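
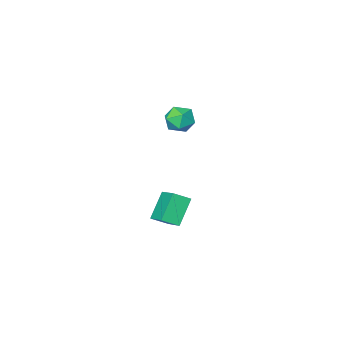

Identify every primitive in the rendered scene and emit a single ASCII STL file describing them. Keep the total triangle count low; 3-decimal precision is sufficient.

solid 
facet normal -0.806 0.370 -0.462
outer loop
vertex 2.613 2.765 -2.141
vertex 2.865 4.401 -1.271
vertex 3.759 3.388 -3.644
endloop
endfacet
facet normal -0.135 -0.875 -0.465
outer loop
vertex 4.695 2.959 -3.109
vertex 2.613 2.765 -2.141
vertex 3.759 3.388 -3.644
endloop
endfacet
facet normal -0.806 0.370 -0.462
outer loop
vertex 3.759 3.388 -3.644
vertex 2.865 4.401 -1.271
vertex 4.012 5.024 -2.774
endloop
endfacet
facet normal 0.575 0.313 -0.756
outer loop
vertex 4.012 5.024 -2.774
vertex 4.695 2.959 -3.109
vertex 3.759 3.388 -3.644
endloop
endfacet
facet normal -0.575 -0.313 0.756
outer loop
vertex 2.613 2.765 -2.141
vertex 3.801 3.972 -0.736
vertex 2.865 4.401 -1.271
endloop
endfacet
facet normal -0.135 -0.875 -0.466
outer loop
vertex 3.548 2.336 -1.606
vertex 2.613 2.765 -2.141
vertex 4.695 2.959 -3.109
endloop
endfacet
facet normal -0.576 -0.313 0.755
outer loop
vertex 3.548 2.336 -1.606
vertex 3.801 3.972 -0.736
vertex 2.613 2.765 -2.141
endloop
endfacet
facet normal 0.135 0.875 0.465
outer loop
vertex 2.865 4.401 -1.271
vertex 3.801 3.972 -0.736
vertex 4.012 5.024 -2.774
endloop
endfacet
facet normal 0.576 0.313 -0.755
outer loop
vertex 4.947 4.595 -2.239
vertex 4.695 2.959 -3.109
vertex 4.012 5.024 -2.774
endloop
endfacet
facet normal 0.135 0.875 0.465
outer loop
vertex 4.012 5.024 -2.774
vertex 3.801 3.972 -0.736
vertex 4.947 4.595 -2.239
endloop
endfacet
facet normal 0.806 -0.370 0.462
outer loop
vertex 4.947 4.595 -2.239
vertex 3.548 2.336 -1.606
vertex 4.695 2.959 -3.109
endloop
endfacet
facet normal 0.806 -0.370 0.461
outer loop
vertex 3.801 3.972 -0.736
vertex 3.548 2.336 -1.606
vertex 4.947 4.595 -2.239
endloop
endfacet
facet normal -0.905 0.397 0.152
outer loop
vertex -1.914 -2.98 -0.158
vertex -2.383 -3.922 -0.49
vertex -2.139 -3.773 0.576
endloop
endfacet
facet normal -0.426 0.677 0.600
outer loop
vertex -1.914 -2.98 -0.158
vertex -2.139 -3.773 0.576
vertex -1.184 -3.223 0.634
endloop
endfacet
facet normal 0.094 0.973 0.212
outer loop
vertex -1.914 -2.98 -0.158
vertex -1.184 -3.223 0.634
vertex -0.837 -3.032 -0.397
endloop
endfacet
facet normal -0.064 0.876 -0.478
outer loop
vertex -1.914 -2.98 -0.158
vertex -0.837 -3.032 -0.397
vertex -1.578 -3.465 -1.091
endloop
endfacet
facet normal -0.681 0.521 -0.516
outer loop
vertex -1.914 -2.98 -0.158
vertex -1.578 -3.465 -1.091
vertex -2.383 -3.922 -0.49
endloop
endfacet
facet normal -0.142 0.143 0.979
outer loop
vertex -1.184 -3.223 0.634
vertex -2.139 -3.773 0.576
vertex -1.202 -4.315 0.791
endloop
endfacet
facet normal -0.917 -0.309 0.253
outer loop
vertex -2.139 -3.773 0.576
vertex -2.383 -3.922 -0.49
vertex -1.943 -4.748 0.097
endloop
endfacet
facet normal -0.554 -0.110 -0.825
outer loop
vertex -2.383 -3.922 -0.49
vertex -1.578 -3.465 -1.091
vertex -1.596 -4.557 -0.934
endloop
endfacet
facet normal 0.445 0.465 -0.765
outer loop
vertex -1.578 -3.465 -1.091
vertex -0.837 -3.032 -0.397
vertex -0.641 -4.007 -0.876
endloop
endfacet
facet normal 0.700 0.622 0.351
outer loop
vertex -0.837 -3.032 -0.397
vertex -1.184 -3.223 0.634
vertex -0.397 -3.858 0.19
endloop
endfacet
facet normal 0.064 -0.876 0.478
outer loop
vertex -0.866 -4.8 -0.142
vertex -1.202 -4.315 0.791
vertex -1.943 -4.748 0.097
endloop
endfacet
facet normal -0.094 -0.973 -0.212
outer loop
vertex -0.866 -4.8 -0.142
vertex -1.943 -4.748 0.097
vertex -1.596 -4.557 -0.934
endloop
endfacet
facet normal 0.426 -0.677 -0.600
outer loop
vertex -0.866 -4.8 -0.142
vertex -1.596 -4.557 -0.934
vertex -0.641 -4.007 -0.876
endloop
endfacet
facet normal 0.905 -0.397 -0.152
outer loop
vertex -0.866 -4.8 -0.142
vertex -0.641 -4.007 -0.876
vertex -0.397 -3.858 0.19
endloop
endfacet
facet normal 0.681 -0.521 0.516
outer loop
vertex -0.866 -4.8 -0.142
vertex -0.397 -3.858 0.19
vertex -1.202 -4.315 0.791
endloop
endfacet
facet normal -0.445 -0.465 0.765
outer loop
vertex -1.943 -4.748 0.097
vertex -1.202 -4.315 0.791
vertex -2.139 -3.773 0.576
endloop
endfacet
facet normal -0.700 -0.622 -0.351
outer loop
vertex -1.596 -4.557 -0.934
vertex -1.943 -4.748 0.097
vertex -2.383 -3.922 -0.49
endloop
endfacet
facet normal 0.142 -0.143 -0.979
outer loop
vertex -0.641 -4.007 -0.876
vertex -1.596 -4.557 -0.934
vertex -1.578 -3.465 -1.091
endloop
endfacet
facet normal 0.917 0.309 -0.253
outer loop
vertex -0.397 -3.858 0.19
vertex -0.641 -4.007 -0.876
vertex -0.837 -3.032 -0.397
endloop
endfacet
facet normal 0.554 0.110 0.825
outer loop
vertex -1.202 -4.315 0.791
vertex -0.397 -3.858 0.19
vertex -1.184 -3.223 0.634
endloop
endfacet

endsolid


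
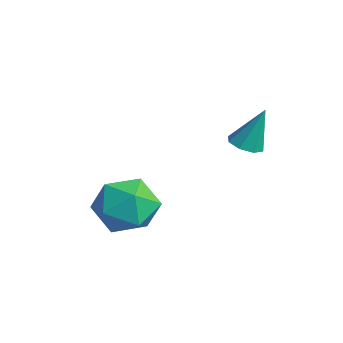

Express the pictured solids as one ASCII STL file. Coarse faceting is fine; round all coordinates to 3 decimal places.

solid 
facet normal -0.081 0.938 0.336
outer loop
vertex -1.982 0.376 -3.134
vertex -1.722 0.038 -2.127
vertex -0.936 0.353 -2.818
endloop
endfacet
facet normal 0.126 0.929 -0.348
outer loop
vertex -1.982 0.376 -3.134
vertex -0.936 0.353 -2.818
vertex -1.212 0.015 -3.82
endloop
endfacet
facet normal -0.372 0.581 -0.724
outer loop
vertex -1.982 0.376 -3.134
vertex -1.212 0.015 -3.82
vertex -2.169 -0.509 -3.749
endloop
endfacet
facet normal -0.885 0.377 -0.273
outer loop
vertex -1.982 0.376 -3.134
vertex -2.169 -0.509 -3.749
vertex -2.485 -0.494 -2.702
endloop
endfacet
facet normal -0.705 0.597 0.383
outer loop
vertex -1.982 0.376 -3.134
vertex -2.485 -0.494 -2.702
vertex -1.722 0.038 -2.127
endloop
endfacet
facet normal 0.733 0.558 -0.390
outer loop
vertex -1.212 0.015 -3.82
vertex -0.936 0.353 -2.818
vertex -0.475 -0.546 -3.238
endloop
endfacet
facet normal 0.399 0.573 0.716
outer loop
vertex -0.936 0.353 -2.818
vertex -1.722 0.038 -2.127
vertex -0.791 -0.531 -2.191
endloop
endfacet
facet normal -0.610 0.020 0.792
outer loop
vertex -1.722 0.038 -2.127
vertex -2.485 -0.494 -2.702
vertex -1.748 -1.055 -2.12
endloop
endfacet
facet normal -0.902 -0.338 -0.268
outer loop
vertex -2.485 -0.494 -2.702
vertex -2.169 -0.509 -3.749
vertex -2.024 -1.393 -3.122
endloop
endfacet
facet normal -0.071 -0.005 -0.997
outer loop
vertex -2.169 -0.509 -3.749
vertex -1.212 0.015 -3.82
vertex -1.238 -1.078 -3.813
endloop
endfacet
facet normal 0.885 -0.377 0.273
outer loop
vertex -0.978 -1.416 -2.806
vertex -0.475 -0.546 -3.238
vertex -0.791 -0.531 -2.191
endloop
endfacet
facet normal 0.372 -0.581 0.724
outer loop
vertex -0.978 -1.416 -2.806
vertex -0.791 -0.531 -2.191
vertex -1.748 -1.055 -2.12
endloop
endfacet
facet normal -0.126 -0.929 0.348
outer loop
vertex -0.978 -1.416 -2.806
vertex -1.748 -1.055 -2.12
vertex -2.024 -1.393 -3.122
endloop
endfacet
facet normal 0.081 -0.938 -0.336
outer loop
vertex -0.978 -1.416 -2.806
vertex -2.024 -1.393 -3.122
vertex -1.238 -1.078 -3.813
endloop
endfacet
facet normal 0.705 -0.597 -0.383
outer loop
vertex -0.978 -1.416 -2.806
vertex -1.238 -1.078 -3.813
vertex -0.475 -0.546 -3.238
endloop
endfacet
facet normal 0.902 0.338 0.268
outer loop
vertex -0.791 -0.531 -2.191
vertex -0.475 -0.546 -3.238
vertex -0.936 0.353 -2.818
endloop
endfacet
facet normal 0.071 0.005 0.997
outer loop
vertex -1.748 -1.055 -2.12
vertex -0.791 -0.531 -2.191
vertex -1.722 0.038 -2.127
endloop
endfacet
facet normal -0.733 -0.558 0.390
outer loop
vertex -2.024 -1.393 -3.122
vertex -1.748 -1.055 -2.12
vertex -2.485 -0.494 -2.702
endloop
endfacet
facet normal -0.399 -0.573 -0.716
outer loop
vertex -1.238 -1.078 -3.813
vertex -2.024 -1.393 -3.122
vertex -2.169 -0.509 -3.749
endloop
endfacet
facet normal 0.610 -0.020 -0.792
outer loop
vertex -0.475 -0.546 -3.238
vertex -1.238 -1.078 -3.813
vertex -1.212 0.015 -3.82
endloop
endfacet
facet normal -0.140 -0.341 -0.930
outer loop
vertex 0.473 2.52 -0.509
vertex -0.082 2.543 -0.434
vertex 0.308 2.899 -0.623
endloop
endfacet
facet normal 0.906 0.416 0.072
outer loop
vertex 0.473 2.52 -0.509
vertex 0.308 2.899 -0.623
vertex 0.122 3.037 0.914
endloop
endfacet
facet normal -0.141 -0.340 -0.930
outer loop
vertex 0.308 2.899 -0.623
vertex -0.082 2.543 -0.434
vertex -0.085 3.07 -0.626
endloop
endfacet
facet normal 0.399 0.916 -0.034
outer loop
vertex 0.308 2.899 -0.623
vertex -0.085 3.07 -0.626
vertex 0.122 3.037 0.914
endloop
endfacet
facet normal -0.139 -0.340 -0.930
outer loop
vertex -0.085 3.07 -0.626
vertex -0.082 2.543 -0.434
vertex -0.476 2.932 -0.517
endloop
endfacet
facet normal -0.317 0.946 0.063
outer loop
vertex -0.085 3.07 -0.626
vertex -0.476 2.932 -0.517
vertex 0.122 3.037 0.914
endloop
endfacet
facet normal -0.141 -0.341 -0.930
outer loop
vertex -0.476 2.932 -0.517
vertex -0.082 2.543 -0.434
vertex -0.636 2.567 -0.359
endloop
endfacet
facet normal -0.816 0.490 0.305
outer loop
vertex -0.476 2.932 -0.517
vertex -0.636 2.567 -0.359
vertex 0.122 3.037 0.914
endloop
endfacet
facet normal -0.141 -0.339 -0.930
outer loop
vertex -0.636 2.567 -0.359
vertex -0.082 2.543 -0.434
vertex -0.471 2.188 -0.246
endloop
endfacet
facet normal -0.812 -0.189 0.553
outer loop
vertex -0.636 2.567 -0.359
vertex -0.471 2.188 -0.246
vertex 0.122 3.037 0.914
endloop
endfacet
facet normal -0.139 -0.341 -0.930
outer loop
vertex -0.471 2.188 -0.246
vertex -0.082 2.543 -0.434
vertex -0.078 2.017 -0.242
endloop
endfacet
facet normal -0.306 -0.687 0.659
outer loop
vertex -0.471 2.188 -0.246
vertex -0.078 2.017 -0.242
vertex 0.122 3.037 0.914
endloop
endfacet
facet normal -0.139 -0.340 -0.930
outer loop
vertex -0.078 2.017 -0.242
vertex -0.082 2.543 -0.434
vertex 0.313 2.155 -0.351
endloop
endfacet
facet normal 0.410 -0.718 0.562
outer loop
vertex -0.078 2.017 -0.242
vertex 0.313 2.155 -0.351
vertex 0.122 3.037 0.914
endloop
endfacet
facet normal -0.140 -0.341 -0.930
outer loop
vertex 0.313 2.155 -0.351
vertex -0.082 2.543 -0.434
vertex 0.473 2.52 -0.509
endloop
endfacet
facet normal 0.911 -0.261 0.320
outer loop
vertex 0.313 2.155 -0.351
vertex 0.473 2.52 -0.509
vertex 0.122 3.037 0.914
endloop
endfacet

endsolid


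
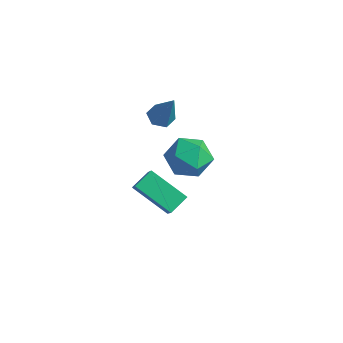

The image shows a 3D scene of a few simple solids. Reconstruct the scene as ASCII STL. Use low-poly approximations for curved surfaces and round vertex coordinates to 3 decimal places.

solid 
facet normal -0.492 0.040 -0.870
outer loop
vertex -1.932 2.016 2.651
vertex -2.343 1.53 2.861
vertex -2.496 2.172 2.977
endloop
endfacet
facet normal 0.350 0.922 0.165
outer loop
vertex -1.932 2.016 2.651
vertex -2.496 2.172 2.977
vertex -1.357 1.45 4.599
endloop
endfacet
facet normal -0.492 0.040 -0.869
outer loop
vertex -2.496 2.172 2.977
vertex -2.343 1.53 2.861
vertex -2.906 1.686 3.187
endloop
endfacet
facet normal -0.457 0.648 0.609
outer loop
vertex -2.496 2.172 2.977
vertex -2.906 1.686 3.187
vertex -1.357 1.45 4.599
endloop
endfacet
facet normal -0.492 0.040 -0.869
outer loop
vertex -2.906 1.686 3.187
vertex -2.343 1.53 2.861
vertex -2.753 1.045 3.071
endloop
endfacet
facet normal -0.669 -0.284 0.687
outer loop
vertex -2.906 1.686 3.187
vertex -2.753 1.045 3.071
vertex -1.357 1.45 4.599
endloop
endfacet
facet normal -0.493 0.041 -0.869
outer loop
vertex -2.753 1.045 3.071
vertex -2.343 1.53 2.861
vertex -2.19 0.889 2.744
endloop
endfacet
facet normal -0.076 -0.944 0.320
outer loop
vertex -2.753 1.045 3.071
vertex -2.19 0.889 2.744
vertex -1.357 1.45 4.599
endloop
endfacet
facet normal -0.493 0.041 -0.869
outer loop
vertex -2.19 0.889 2.744
vertex -2.343 1.53 2.861
vertex -1.779 1.375 2.534
endloop
endfacet
facet normal 0.730 -0.672 -0.125
outer loop
vertex -2.19 0.889 2.744
vertex -1.779 1.375 2.534
vertex -1.357 1.45 4.599
endloop
endfacet
facet normal -0.493 0.041 -0.869
outer loop
vertex -1.779 1.375 2.534
vertex -2.343 1.53 2.861
vertex -1.932 2.016 2.651
endloop
endfacet
facet normal 0.944 0.262 -0.202
outer loop
vertex -1.779 1.375 2.534
vertex -1.932 2.016 2.651
vertex -1.357 1.45 4.599
endloop
endfacet
facet normal -0.598 0.381 -0.705
outer loop
vertex 0.532 -1.636 2.736
vertex 2.11 -1.048 1.714
vertex 0.545 -2.528 2.243
endloop
endfacet
facet normal -0.801 -0.298 0.519
outer loop
vertex 1.43 -3.092 3.286
vertex 0.532 -1.636 2.736
vertex 0.545 -2.528 2.243
endloop
endfacet
facet normal -0.598 0.381 -0.705
outer loop
vertex 0.545 -2.528 2.243
vertex 2.11 -1.048 1.714
vertex 2.123 -1.94 1.221
endloop
endfacet
facet normal 0.013 -0.875 -0.484
outer loop
vertex 2.123 -1.94 1.221
vertex 1.43 -3.092 3.286
vertex 0.545 -2.528 2.243
endloop
endfacet
facet normal -0.013 0.875 0.484
outer loop
vertex 0.532 -1.636 2.736
vertex 2.995 -1.612 2.757
vertex 2.11 -1.048 1.714
endloop
endfacet
facet normal -0.801 -0.298 0.519
outer loop
vertex 1.417 -2.2 3.779
vertex 0.532 -1.636 2.736
vertex 1.43 -3.092 3.286
endloop
endfacet
facet normal -0.013 0.875 0.484
outer loop
vertex 1.417 -2.2 3.779
vertex 2.995 -1.612 2.757
vertex 0.532 -1.636 2.736
endloop
endfacet
facet normal 0.801 0.298 -0.519
outer loop
vertex 2.11 -1.048 1.714
vertex 2.995 -1.612 2.757
vertex 2.123 -1.94 1.221
endloop
endfacet
facet normal 0.013 -0.875 -0.484
outer loop
vertex 3.008 -2.504 2.264
vertex 1.43 -3.092 3.286
vertex 2.123 -1.94 1.221
endloop
endfacet
facet normal 0.801 0.298 -0.519
outer loop
vertex 2.123 -1.94 1.221
vertex 2.995 -1.612 2.757
vertex 3.008 -2.504 2.264
endloop
endfacet
facet normal 0.598 -0.381 0.705
outer loop
vertex 3.008 -2.504 2.264
vertex 1.417 -2.2 3.779
vertex 1.43 -3.092 3.286
endloop
endfacet
facet normal 0.598 -0.381 0.705
outer loop
vertex 2.995 -1.612 2.757
vertex 1.417 -2.2 3.779
vertex 3.008 -2.504 2.264
endloop
endfacet
facet normal 0.206 0.976 -0.075
outer loop
vertex -2.4 4.044 -1.636
vertex -2.487 4.155 -0.424
vertex -1.413 3.889 -0.937
endloop
endfacet
facet normal 0.520 0.608 -0.600
outer loop
vertex -2.4 4.044 -1.636
vertex -1.413 3.889 -0.937
vertex -1.619 3.138 -1.876
endloop
endfacet
facet normal 0.011 0.265 -0.964
outer loop
vertex -2.4 4.044 -1.636
vertex -1.619 3.138 -1.876
vertex -2.82 2.941 -1.944
endloop
endfacet
facet normal -0.617 0.421 -0.665
outer loop
vertex -2.4 4.044 -1.636
vertex -2.82 2.941 -1.944
vertex -3.357 3.57 -1.047
endloop
endfacet
facet normal -0.497 0.860 -0.114
outer loop
vertex -2.4 4.044 -1.636
vertex -3.357 3.57 -1.047
vertex -2.487 4.155 -0.424
endloop
endfacet
facet normal 0.946 0.119 -0.302
outer loop
vertex -1.619 3.138 -1.876
vertex -1.413 3.889 -0.937
vertex -1.223 2.69 -0.813
endloop
endfacet
facet normal 0.438 0.713 0.547
outer loop
vertex -1.413 3.889 -0.937
vertex -2.487 4.155 -0.424
vertex -1.76 3.319 0.084
endloop
endfacet
facet normal -0.700 0.527 0.483
outer loop
vertex -2.487 4.155 -0.424
vertex -3.357 3.57 -1.047
vertex -2.961 3.122 0.016
endloop
endfacet
facet normal -0.895 -0.184 -0.407
outer loop
vertex -3.357 3.57 -1.047
vertex -2.82 2.941 -1.944
vertex -3.167 2.371 -0.923
endloop
endfacet
facet normal 0.122 -0.436 -0.892
outer loop
vertex -2.82 2.941 -1.944
vertex -1.619 3.138 -1.876
vertex -2.093 2.105 -1.436
endloop
endfacet
facet normal 0.617 -0.421 0.665
outer loop
vertex -2.18 2.216 -0.224
vertex -1.223 2.69 -0.813
vertex -1.76 3.319 0.084
endloop
endfacet
facet normal -0.011 -0.265 0.964
outer loop
vertex -2.18 2.216 -0.224
vertex -1.76 3.319 0.084
vertex -2.961 3.122 0.016
endloop
endfacet
facet normal -0.520 -0.608 0.600
outer loop
vertex -2.18 2.216 -0.224
vertex -2.961 3.122 0.016
vertex -3.167 2.371 -0.923
endloop
endfacet
facet normal -0.206 -0.976 0.075
outer loop
vertex -2.18 2.216 -0.224
vertex -3.167 2.371 -0.923
vertex -2.093 2.105 -1.436
endloop
endfacet
facet normal 0.497 -0.860 0.114
outer loop
vertex -2.18 2.216 -0.224
vertex -2.093 2.105 -1.436
vertex -1.223 2.69 -0.813
endloop
endfacet
facet normal 0.895 0.184 0.407
outer loop
vertex -1.76 3.319 0.084
vertex -1.223 2.69 -0.813
vertex -1.413 3.889 -0.937
endloop
endfacet
facet normal -0.122 0.436 0.892
outer loop
vertex -2.961 3.122 0.016
vertex -1.76 3.319 0.084
vertex -2.487 4.155 -0.424
endloop
endfacet
facet normal -0.946 -0.119 0.302
outer loop
vertex -3.167 2.371 -0.923
vertex -2.961 3.122 0.016
vertex -3.357 3.57 -1.047
endloop
endfacet
facet normal -0.438 -0.713 -0.547
outer loop
vertex -2.093 2.105 -1.436
vertex -3.167 2.371 -0.923
vertex -2.82 2.941 -1.944
endloop
endfacet
facet normal 0.700 -0.527 -0.483
outer loop
vertex -1.223 2.69 -0.813
vertex -2.093 2.105 -1.436
vertex -1.619 3.138 -1.876
endloop
endfacet

endsolid


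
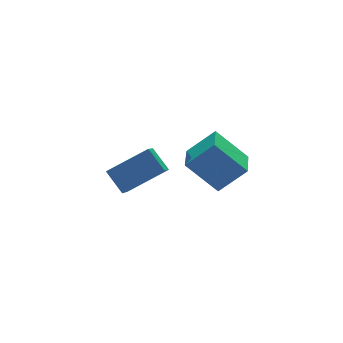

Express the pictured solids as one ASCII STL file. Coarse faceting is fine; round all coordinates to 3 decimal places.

solid 
facet normal -0.451 -0.618 0.644
outer loop
vertex 0.646 1.918 1.676
vertex -0.865 2.19 0.878
vertex 0.841 1.101 1.028
endloop
endfacet
facet normal 0.873 -0.158 0.461
outer loop
vertex 1.505 2.01 0.082
vertex 0.646 1.918 1.676
vertex 0.841 1.101 1.028
endloop
endfacet
facet normal -0.451 -0.619 0.643
outer loop
vertex 0.841 1.101 1.028
vertex -0.865 2.19 0.878
vertex -0.67 1.374 0.23
endloop
endfacet
facet normal 0.184 -0.770 -0.611
outer loop
vertex -0.67 1.374 0.23
vertex 1.505 2.01 0.082
vertex 0.841 1.101 1.028
endloop
endfacet
facet normal -0.184 0.770 0.611
outer loop
vertex 0.646 1.918 1.676
vertex -0.201 3.099 -0.068
vertex -0.865 2.19 0.878
endloop
endfacet
facet normal 0.873 -0.158 0.461
outer loop
vertex 1.31 2.826 0.73
vertex 0.646 1.918 1.676
vertex 1.505 2.01 0.082
endloop
endfacet
facet normal -0.183 0.770 0.611
outer loop
vertex 1.31 2.826 0.73
vertex -0.201 3.099 -0.068
vertex 0.646 1.918 1.676
endloop
endfacet
facet normal -0.873 0.158 -0.461
outer loop
vertex -0.865 2.19 0.878
vertex -0.201 3.099 -0.068
vertex -0.67 1.374 0.23
endloop
endfacet
facet normal 0.184 -0.770 -0.610
outer loop
vertex -0.006 2.282 -0.716
vertex 1.505 2.01 0.082
vertex -0.67 1.374 0.23
endloop
endfacet
facet normal -0.873 0.158 -0.461
outer loop
vertex -0.67 1.374 0.23
vertex -0.201 3.099 -0.068
vertex -0.006 2.282 -0.716
endloop
endfacet
facet normal 0.451 0.619 -0.643
outer loop
vertex -0.006 2.282 -0.716
vertex 1.31 2.826 0.73
vertex 1.505 2.01 0.082
endloop
endfacet
facet normal 0.452 0.618 -0.643
outer loop
vertex -0.201 3.099 -0.068
vertex 1.31 2.826 0.73
vertex -0.006 2.282 -0.716
endloop
endfacet
facet normal -0.512 0.509 0.692
outer loop
vertex 1.113 -1.781 4.529
vertex 1.714 -0.824 4.27
vertex 0.202 -1.457 3.616
endloop
endfacet
facet normal -0.518 -0.826 0.224
outer loop
vertex 1.006 -2.256 2.53
vertex 1.113 -1.781 4.529
vertex 0.202 -1.457 3.616
endloop
endfacet
facet normal -0.512 0.509 0.692
outer loop
vertex 0.202 -1.457 3.616
vertex 1.714 -0.824 4.27
vertex 0.803 -0.5 3.357
endloop
endfacet
facet normal -0.685 0.244 -0.687
outer loop
vertex 0.803 -0.5 3.357
vertex 1.006 -2.256 2.53
vertex 0.202 -1.457 3.616
endloop
endfacet
facet normal 0.685 -0.244 0.687
outer loop
vertex 1.113 -1.781 4.529
vertex 2.518 -1.623 3.184
vertex 1.714 -0.824 4.27
endloop
endfacet
facet normal -0.518 -0.826 0.224
outer loop
vertex 1.917 -2.58 3.443
vertex 1.113 -1.781 4.529
vertex 1.006 -2.256 2.53
endloop
endfacet
facet normal 0.685 -0.244 0.687
outer loop
vertex 1.917 -2.58 3.443
vertex 2.518 -1.623 3.184
vertex 1.113 -1.781 4.529
endloop
endfacet
facet normal 0.518 0.826 -0.224
outer loop
vertex 1.714 -0.824 4.27
vertex 2.518 -1.623 3.184
vertex 0.803 -0.5 3.357
endloop
endfacet
facet normal -0.685 0.244 -0.687
outer loop
vertex 1.607 -1.299 2.271
vertex 1.006 -2.256 2.53
vertex 0.803 -0.5 3.357
endloop
endfacet
facet normal 0.518 0.826 -0.224
outer loop
vertex 0.803 -0.5 3.357
vertex 2.518 -1.623 3.184
vertex 1.607 -1.299 2.271
endloop
endfacet
facet normal 0.512 -0.509 -0.692
outer loop
vertex 1.607 -1.299 2.271
vertex 1.917 -2.58 3.443
vertex 1.006 -2.256 2.53
endloop
endfacet
facet normal 0.512 -0.509 -0.692
outer loop
vertex 2.518 -1.623 3.184
vertex 1.917 -2.58 3.443
vertex 1.607 -1.299 2.271
endloop
endfacet

endsolid


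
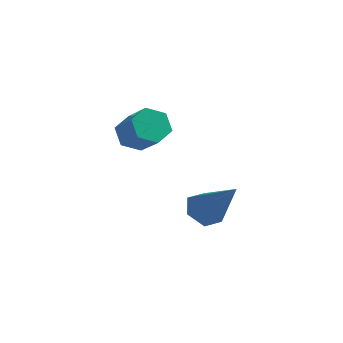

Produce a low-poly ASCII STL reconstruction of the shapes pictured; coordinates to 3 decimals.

solid 
facet normal -0.570 0.475 -0.670
outer loop
vertex -1.336 -1.023 3.204
vertex -1.828 -1.247 3.464
vertex -1.605 -0.721 3.647
endloop
endfacet
facet normal 0.688 0.722 -0.074
outer loop
vertex -1.336 -1.023 3.204
vertex -1.605 -0.721 3.647
vertex -0.68 -1.569 3.976
endloop
endfacet
facet normal 0.688 0.722 -0.074
outer loop
vertex -0.68 -1.569 3.976
vertex -1.605 -0.721 3.647
vertex -0.95 -1.266 4.419
endloop
endfacet
facet normal 0.570 -0.473 0.671
outer loop
vertex -0.68 -1.569 3.976
vertex -0.95 -1.266 4.419
vertex -1.172 -1.793 4.236
endloop
endfacet
facet normal -0.570 0.475 -0.670
outer loop
vertex -1.605 -0.721 3.647
vertex -1.828 -1.247 3.464
vertex -2.097 -0.945 3.907
endloop
endfacet
facet normal -0.045 0.798 0.601
outer loop
vertex -1.605 -0.721 3.647
vertex -2.097 -0.945 3.907
vertex -0.95 -1.266 4.419
endloop
endfacet
facet normal -0.046 0.797 0.602
outer loop
vertex -0.95 -1.266 4.419
vertex -2.097 -0.945 3.907
vertex -1.442 -1.49 4.678
endloop
endfacet
facet normal 0.569 -0.473 0.672
outer loop
vertex -0.95 -1.266 4.419
vertex -1.442 -1.49 4.678
vertex -1.172 -1.793 4.236
endloop
endfacet
facet normal -0.570 0.475 -0.670
outer loop
vertex -2.097 -0.945 3.907
vertex -1.828 -1.247 3.464
vertex -2.32 -1.471 3.724
endloop
endfacet
facet normal -0.733 0.076 0.676
outer loop
vertex -2.097 -0.945 3.907
vertex -2.32 -1.471 3.724
vertex -1.442 -1.49 4.678
endloop
endfacet
facet normal -0.733 0.075 0.676
outer loop
vertex -1.442 -1.49 4.678
vertex -2.32 -1.471 3.724
vertex -1.664 -2.017 4.496
endloop
endfacet
facet normal 0.570 -0.472 0.672
outer loop
vertex -1.442 -1.49 4.678
vertex -1.664 -2.017 4.496
vertex -1.172 -1.793 4.236
endloop
endfacet
facet normal -0.570 0.473 -0.671
outer loop
vertex -2.32 -1.471 3.724
vertex -1.828 -1.247 3.464
vertex -2.05 -1.774 3.281
endloop
endfacet
facet normal -0.688 -0.722 0.074
outer loop
vertex -2.32 -1.471 3.724
vertex -2.05 -1.774 3.281
vertex -1.664 -2.017 4.496
endloop
endfacet
facet normal -0.688 -0.722 0.074
outer loop
vertex -1.664 -2.017 4.496
vertex -2.05 -1.774 3.281
vertex -1.395 -2.319 4.053
endloop
endfacet
facet normal 0.570 -0.475 0.670
outer loop
vertex -1.664 -2.017 4.496
vertex -1.395 -2.319 4.053
vertex -1.172 -1.793 4.236
endloop
endfacet
facet normal -0.569 0.473 -0.672
outer loop
vertex -2.05 -1.774 3.281
vertex -1.828 -1.247 3.464
vertex -1.558 -1.55 3.022
endloop
endfacet
facet normal 0.046 -0.797 -0.602
outer loop
vertex -2.05 -1.774 3.281
vertex -1.558 -1.55 3.022
vertex -1.395 -2.319 4.053
endloop
endfacet
facet normal 0.045 -0.797 -0.602
outer loop
vertex -1.395 -2.319 4.053
vertex -1.558 -1.55 3.022
vertex -0.903 -2.095 3.793
endloop
endfacet
facet normal 0.570 -0.475 0.670
outer loop
vertex -1.395 -2.319 4.053
vertex -0.903 -2.095 3.793
vertex -1.172 -1.793 4.236
endloop
endfacet
facet normal -0.570 0.472 -0.672
outer loop
vertex -1.558 -1.55 3.022
vertex -1.828 -1.247 3.464
vertex -1.336 -1.023 3.204
endloop
endfacet
facet normal 0.733 -0.075 -0.676
outer loop
vertex -1.558 -1.55 3.022
vertex -1.336 -1.023 3.204
vertex -0.903 -2.095 3.793
endloop
endfacet
facet normal 0.733 -0.075 -0.676
outer loop
vertex -0.903 -2.095 3.793
vertex -1.336 -1.023 3.204
vertex -0.68 -1.569 3.976
endloop
endfacet
facet normal 0.570 -0.475 0.670
outer loop
vertex -0.903 -2.095 3.793
vertex -0.68 -1.569 3.976
vertex -1.172 -1.793 4.236
endloop
endfacet
facet normal -0.580 0.247 -0.776
outer loop
vertex 0.544 -0.987 0.188
vertex 0.051 -0.967 0.563
vertex 0.391 -0.457 0.471
endloop
endfacet
facet normal 0.914 0.362 -0.184
outer loop
vertex 0.544 -0.987 0.188
vertex 0.391 -0.457 0.471
vertex 1.049 -1.393 1.897
endloop
endfacet
facet normal -0.580 0.247 -0.776
outer loop
vertex 0.391 -0.457 0.471
vertex 0.051 -0.967 0.563
vertex -0.102 -0.437 0.846
endloop
endfacet
facet normal 0.340 0.851 0.401
outer loop
vertex 0.391 -0.457 0.471
vertex -0.102 -0.437 0.846
vertex 1.049 -1.393 1.897
endloop
endfacet
facet normal -0.580 0.247 -0.776
outer loop
vertex -0.102 -0.437 0.846
vertex 0.051 -0.967 0.563
vertex -0.442 -0.947 0.938
endloop
endfacet
facet normal -0.401 0.415 0.817
outer loop
vertex -0.102 -0.437 0.846
vertex -0.442 -0.947 0.938
vertex 1.049 -1.393 1.897
endloop
endfacet
facet normal -0.580 0.247 -0.776
outer loop
vertex -0.442 -0.947 0.938
vertex 0.051 -0.967 0.563
vertex -0.289 -1.477 0.655
endloop
endfacet
facet normal -0.568 -0.509 0.646
outer loop
vertex -0.442 -0.947 0.938
vertex -0.289 -1.477 0.655
vertex 1.049 -1.393 1.897
endloop
endfacet
facet normal -0.581 0.248 -0.775
outer loop
vertex -0.289 -1.477 0.655
vertex 0.051 -0.967 0.563
vertex 0.204 -1.497 0.279
endloop
endfacet
facet normal 0.006 -0.998 0.061
outer loop
vertex -0.289 -1.477 0.655
vertex 0.204 -1.497 0.279
vertex 1.049 -1.393 1.897
endloop
endfacet
facet normal -0.580 0.248 -0.776
outer loop
vertex 0.204 -1.497 0.279
vertex 0.051 -0.967 0.563
vertex 0.544 -0.987 0.188
endloop
endfacet
facet normal 0.748 -0.562 -0.354
outer loop
vertex 0.204 -1.497 0.279
vertex 0.544 -0.987 0.188
vertex 1.049 -1.393 1.897
endloop
endfacet

endsolid


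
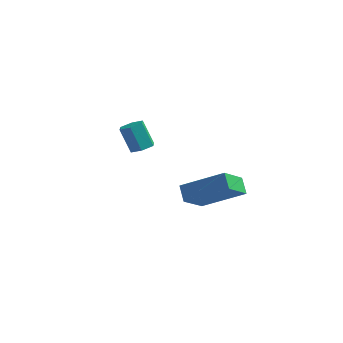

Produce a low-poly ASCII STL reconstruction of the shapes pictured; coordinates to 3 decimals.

solid 
facet normal 0.443 -0.107 -0.890
outer loop
vertex -0.542 3.169 3.225
vertex -0.855 2.678 3.128
vertex -1.068 3.202 2.959
endloop
endfacet
facet normal 0.098 0.993 -0.072
outer loop
vertex -0.542 3.169 3.225
vertex -1.068 3.202 2.959
vertex -1.133 3.313 4.408
endloop
endfacet
facet normal 0.097 0.993 -0.072
outer loop
vertex -1.133 3.313 4.408
vertex -1.068 3.202 2.959
vertex -1.658 3.345 4.142
endloop
endfacet
facet normal -0.444 0.108 0.889
outer loop
vertex -1.133 3.313 4.408
vertex -1.658 3.345 4.142
vertex -1.445 2.822 4.312
endloop
endfacet
facet normal 0.443 -0.107 -0.890
outer loop
vertex -1.068 3.202 2.959
vertex -0.855 2.678 3.128
vertex -1.381 2.711 2.862
endloop
endfacet
facet normal -0.722 0.545 -0.426
outer loop
vertex -1.068 3.202 2.959
vertex -1.381 2.711 2.862
vertex -1.658 3.345 4.142
endloop
endfacet
facet normal -0.723 0.544 -0.426
outer loop
vertex -1.658 3.345 4.142
vertex -1.381 2.711 2.862
vertex -1.971 2.854 4.046
endloop
endfacet
facet normal -0.443 0.109 0.890
outer loop
vertex -1.658 3.345 4.142
vertex -1.971 2.854 4.046
vertex -1.445 2.822 4.312
endloop
endfacet
facet normal 0.443 -0.108 -0.890
outer loop
vertex -1.381 2.711 2.862
vertex -0.855 2.678 3.128
vertex -1.167 2.187 3.032
endloop
endfacet
facet normal -0.820 -0.450 -0.354
outer loop
vertex -1.381 2.711 2.862
vertex -1.167 2.187 3.032
vertex -1.971 2.854 4.046
endloop
endfacet
facet normal -0.820 -0.449 -0.355
outer loop
vertex -1.971 2.854 4.046
vertex -1.167 2.187 3.032
vertex -1.758 2.331 4.215
endloop
endfacet
facet normal -0.444 0.107 0.890
outer loop
vertex -1.971 2.854 4.046
vertex -1.758 2.331 4.215
vertex -1.445 2.822 4.312
endloop
endfacet
facet normal 0.444 -0.108 -0.889
outer loop
vertex -1.167 2.187 3.032
vertex -0.855 2.678 3.128
vertex -0.642 2.155 3.298
endloop
endfacet
facet normal -0.097 -0.993 0.072
outer loop
vertex -1.167 2.187 3.032
vertex -0.642 2.155 3.298
vertex -1.758 2.331 4.215
endloop
endfacet
facet normal -0.098 -0.993 0.071
outer loop
vertex -1.758 2.331 4.215
vertex -0.642 2.155 3.298
vertex -1.232 2.298 4.481
endloop
endfacet
facet normal -0.443 0.107 0.890
outer loop
vertex -1.758 2.331 4.215
vertex -1.232 2.298 4.481
vertex -1.445 2.822 4.312
endloop
endfacet
facet normal 0.443 -0.109 -0.890
outer loop
vertex -0.642 2.155 3.298
vertex -0.855 2.678 3.128
vertex -0.329 2.646 3.394
endloop
endfacet
facet normal 0.723 -0.544 0.426
outer loop
vertex -0.642 2.155 3.298
vertex -0.329 2.646 3.394
vertex -1.232 2.298 4.481
endloop
endfacet
facet normal 0.722 -0.545 0.426
outer loop
vertex -1.232 2.298 4.481
vertex -0.329 2.646 3.394
vertex -0.919 2.789 4.578
endloop
endfacet
facet normal -0.443 0.107 0.890
outer loop
vertex -1.232 2.298 4.481
vertex -0.919 2.789 4.578
vertex -1.445 2.822 4.312
endloop
endfacet
facet normal 0.444 -0.107 -0.890
outer loop
vertex -0.329 2.646 3.394
vertex -0.855 2.678 3.128
vertex -0.542 3.169 3.225
endloop
endfacet
facet normal 0.820 0.449 0.355
outer loop
vertex -0.329 2.646 3.394
vertex -0.542 3.169 3.225
vertex -0.919 2.789 4.578
endloop
endfacet
facet normal 0.820 0.450 0.355
outer loop
vertex -0.919 2.789 4.578
vertex -0.542 3.169 3.225
vertex -1.133 3.313 4.408
endloop
endfacet
facet normal -0.443 0.108 0.890
outer loop
vertex -0.919 2.789 4.578
vertex -1.133 3.313 4.408
vertex -1.445 2.822 4.312
endloop
endfacet
facet normal -0.859 -0.177 -0.480
outer loop
vertex 2.905 -1.486 3.206
vertex 2.5 -0.986 3.746
vertex 3.173 -0.264 2.275
endloop
endfacet
facet normal 0.482 -0.595 -0.643
outer loop
vertex 4.96 0.106 3.274
vertex 2.905 -1.486 3.206
vertex 3.173 -0.264 2.275
endloop
endfacet
facet normal -0.859 -0.177 -0.480
outer loop
vertex 3.173 -0.264 2.275
vertex 2.5 -0.986 3.746
vertex 2.768 0.236 2.815
endloop
endfacet
facet normal 0.171 0.784 -0.597
outer loop
vertex 2.768 0.236 2.815
vertex 4.96 0.106 3.274
vertex 3.173 -0.264 2.275
endloop
endfacet
facet normal -0.171 -0.784 0.597
outer loop
vertex 2.905 -1.486 3.206
vertex 4.287 -0.616 4.745
vertex 2.5 -0.986 3.746
endloop
endfacet
facet normal 0.482 -0.595 -0.643
outer loop
vertex 4.692 -1.116 4.205
vertex 2.905 -1.486 3.206
vertex 4.96 0.106 3.274
endloop
endfacet
facet normal -0.171 -0.784 0.597
outer loop
vertex 4.692 -1.116 4.205
vertex 4.287 -0.616 4.745
vertex 2.905 -1.486 3.206
endloop
endfacet
facet normal -0.482 0.595 0.643
outer loop
vertex 2.5 -0.986 3.746
vertex 4.287 -0.616 4.745
vertex 2.768 0.236 2.815
endloop
endfacet
facet normal 0.171 0.784 -0.597
outer loop
vertex 4.555 0.606 3.814
vertex 4.96 0.106 3.274
vertex 2.768 0.236 2.815
endloop
endfacet
facet normal -0.482 0.595 0.643
outer loop
vertex 2.768 0.236 2.815
vertex 4.287 -0.616 4.745
vertex 4.555 0.606 3.814
endloop
endfacet
facet normal 0.859 0.177 0.480
outer loop
vertex 4.555 0.606 3.814
vertex 4.692 -1.116 4.205
vertex 4.96 0.106 3.274
endloop
endfacet
facet normal 0.859 0.177 0.480
outer loop
vertex 4.287 -0.616 4.745
vertex 4.692 -1.116 4.205
vertex 4.555 0.606 3.814
endloop
endfacet

endsolid


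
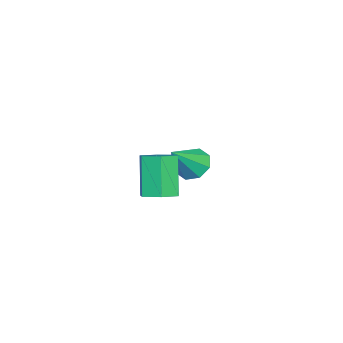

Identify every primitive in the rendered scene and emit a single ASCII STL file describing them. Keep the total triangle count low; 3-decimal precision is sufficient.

solid 
facet normal -0.636 0.292 -0.714
outer loop
vertex -1.007 -3.067 -0.534
vertex -1.704 -2.932 0.142
vertex -1.004 -2.372 -0.253
endloop
endfacet
facet normal 0.956 0.106 -0.272
outer loop
vertex -1.007 -3.067 -0.534
vertex -1.004 -2.372 -0.253
vertex -0.316 -3.568 1.698
endloop
endfacet
facet normal -0.636 0.291 -0.714
outer loop
vertex -1.004 -2.372 -0.253
vertex -1.704 -2.932 0.142
vertex -1.411 -2.005 0.259
endloop
endfacet
facet normal 0.750 0.648 0.132
outer loop
vertex -1.004 -2.372 -0.253
vertex -1.411 -2.005 0.259
vertex -0.316 -3.568 1.698
endloop
endfacet
facet normal -0.636 0.291 -0.714
outer loop
vertex -1.411 -2.005 0.259
vertex -1.704 -2.932 0.142
vertex -1.989 -2.181 0.702
endloop
endfacet
facet normal 0.248 0.745 0.620
outer loop
vertex -1.411 -2.005 0.259
vertex -1.989 -2.181 0.702
vertex -0.316 -3.568 1.698
endloop
endfacet
facet normal -0.637 0.291 -0.714
outer loop
vertex -1.989 -2.181 0.702
vertex -1.704 -2.932 0.142
vertex -2.4 -2.798 0.817
endloop
endfacet
facet normal -0.257 0.340 0.905
outer loop
vertex -1.989 -2.181 0.702
vertex -2.4 -2.798 0.817
vertex -0.316 -3.568 1.698
endloop
endfacet
facet normal -0.636 0.291 -0.714
outer loop
vertex -2.4 -2.798 0.817
vertex -1.704 -2.932 0.142
vertex -2.404 -3.493 0.537
endloop
endfacet
facet normal -0.468 -0.328 0.821
outer loop
vertex -2.4 -2.798 0.817
vertex -2.404 -3.493 0.537
vertex -0.316 -3.568 1.698
endloop
endfacet
facet normal -0.637 0.292 -0.714
outer loop
vertex -2.404 -3.493 0.537
vertex -1.704 -2.932 0.142
vertex -1.997 -3.86 0.024
endloop
endfacet
facet normal -0.262 -0.871 0.415
outer loop
vertex -2.404 -3.493 0.537
vertex -1.997 -3.86 0.024
vertex -0.316 -3.568 1.698
endloop
endfacet
facet normal -0.636 0.292 -0.715
outer loop
vertex -1.997 -3.86 0.024
vertex -1.704 -2.932 0.142
vertex -1.418 -3.684 -0.419
endloop
endfacet
facet normal 0.240 -0.968 -0.072
outer loop
vertex -1.997 -3.86 0.024
vertex -1.418 -3.684 -0.419
vertex -0.316 -3.568 1.698
endloop
endfacet
facet normal -0.636 0.291 -0.714
outer loop
vertex -1.418 -3.684 -0.419
vertex -1.704 -2.932 0.142
vertex -1.007 -3.067 -0.534
endloop
endfacet
facet normal 0.745 -0.563 -0.357
outer loop
vertex -1.418 -3.684 -0.419
vertex -1.007 -3.067 -0.534
vertex -0.316 -3.568 1.698
endloop
endfacet
facet normal 0.471 0.159 -0.868
outer loop
vertex 5.118 -3.197 2.22
vertex 4.446 -2.625 1.96
vertex 5.176 -2.3 2.416
endloop
endfacet
facet normal 0.880 -0.155 0.449
outer loop
vertex 5.118 -3.197 2.22
vertex 5.176 -2.3 2.416
vertex 4.087 -3.547 4.12
endloop
endfacet
facet normal 0.880 -0.154 0.450
outer loop
vertex 4.087 -3.547 4.12
vertex 5.176 -2.3 2.416
vertex 4.144 -2.65 4.316
endloop
endfacet
facet normal -0.471 -0.160 0.868
outer loop
vertex 4.087 -3.547 4.12
vertex 4.144 -2.65 4.316
vertex 3.414 -2.975 3.86
endloop
endfacet
facet normal 0.471 0.160 -0.868
outer loop
vertex 5.176 -2.3 2.416
vertex 4.446 -2.625 1.96
vertex 4.503 -1.728 2.156
endloop
endfacet
facet normal 0.494 0.767 0.410
outer loop
vertex 5.176 -2.3 2.416
vertex 4.503 -1.728 2.156
vertex 4.144 -2.65 4.316
endloop
endfacet
facet normal 0.495 0.767 0.409
outer loop
vertex 4.144 -2.65 4.316
vertex 4.503 -1.728 2.156
vertex 3.472 -2.078 4.057
endloop
endfacet
facet normal -0.471 -0.160 0.868
outer loop
vertex 4.144 -2.65 4.316
vertex 3.472 -2.078 4.057
vertex 3.414 -2.975 3.86
endloop
endfacet
facet normal 0.471 0.160 -0.868
outer loop
vertex 4.503 -1.728 2.156
vertex 4.446 -2.625 1.96
vertex 3.773 -2.053 1.7
endloop
endfacet
facet normal -0.386 0.922 -0.039
outer loop
vertex 4.503 -1.728 2.156
vertex 3.773 -2.053 1.7
vertex 3.472 -2.078 4.057
endloop
endfacet
facet normal -0.386 0.922 -0.039
outer loop
vertex 3.472 -2.078 4.057
vertex 3.773 -2.053 1.7
vertex 2.742 -2.403 3.6
endloop
endfacet
facet normal -0.472 -0.160 0.867
outer loop
vertex 3.472 -2.078 4.057
vertex 2.742 -2.403 3.6
vertex 3.414 -2.975 3.86
endloop
endfacet
facet normal 0.471 0.160 -0.868
outer loop
vertex 3.773 -2.053 1.7
vertex 4.446 -2.625 1.96
vertex 3.716 -2.95 1.504
endloop
endfacet
facet normal -0.880 0.154 -0.449
outer loop
vertex 3.773 -2.053 1.7
vertex 3.716 -2.95 1.504
vertex 2.742 -2.403 3.6
endloop
endfacet
facet normal -0.880 0.155 -0.449
outer loop
vertex 2.742 -2.403 3.6
vertex 3.716 -2.95 1.504
vertex 2.684 -3.3 3.404
endloop
endfacet
facet normal -0.471 -0.159 0.868
outer loop
vertex 2.742 -2.403 3.6
vertex 2.684 -3.3 3.404
vertex 3.414 -2.975 3.86
endloop
endfacet
facet normal 0.471 0.160 -0.868
outer loop
vertex 3.716 -2.95 1.504
vertex 4.446 -2.625 1.96
vertex 4.388 -3.522 1.763
endloop
endfacet
facet normal -0.495 -0.767 -0.410
outer loop
vertex 3.716 -2.95 1.504
vertex 4.388 -3.522 1.763
vertex 2.684 -3.3 3.404
endloop
endfacet
facet normal -0.494 -0.767 -0.409
outer loop
vertex 2.684 -3.3 3.404
vertex 4.388 -3.522 1.763
vertex 3.357 -3.872 3.664
endloop
endfacet
facet normal -0.471 -0.160 0.868
outer loop
vertex 2.684 -3.3 3.404
vertex 3.357 -3.872 3.664
vertex 3.414 -2.975 3.86
endloop
endfacet
facet normal 0.472 0.160 -0.867
outer loop
vertex 4.388 -3.522 1.763
vertex 4.446 -2.625 1.96
vertex 5.118 -3.197 2.22
endloop
endfacet
facet normal 0.386 -0.922 0.039
outer loop
vertex 4.388 -3.522 1.763
vertex 5.118 -3.197 2.22
vertex 3.357 -3.872 3.664
endloop
endfacet
facet normal 0.386 -0.922 0.039
outer loop
vertex 3.357 -3.872 3.664
vertex 5.118 -3.197 2.22
vertex 4.087 -3.547 4.12
endloop
endfacet
facet normal -0.471 -0.160 0.868
outer loop
vertex 3.357 -3.872 3.664
vertex 4.087 -3.547 4.12
vertex 3.414 -2.975 3.86
endloop
endfacet

endsolid


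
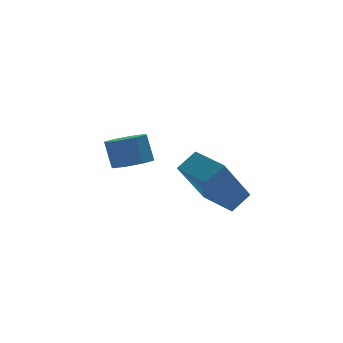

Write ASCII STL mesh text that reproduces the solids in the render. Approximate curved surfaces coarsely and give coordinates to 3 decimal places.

solid 
facet normal -0.796 -0.171 -0.580
outer loop
vertex -0.649 -2.501 -3.429
vertex -0.991 -1.304 -3.312
vertex 0.462 -2.02 -5.095
endloop
endfacet
facet normal 0.274 -0.957 -0.094
outer loop
vertex 1.131 -1.876 -4.608
vertex -0.649 -2.501 -3.429
vertex 0.462 -2.02 -5.095
endloop
endfacet
facet normal -0.796 -0.171 -0.580
outer loop
vertex 0.462 -2.02 -5.095
vertex -0.991 -1.304 -3.312
vertex 0.12 -0.823 -4.979
endloop
endfacet
facet normal 0.539 0.232 -0.809
outer loop
vertex 0.12 -0.823 -4.979
vertex 1.131 -1.876 -4.608
vertex 0.462 -2.02 -5.095
endloop
endfacet
facet normal -0.539 -0.233 0.809
outer loop
vertex -0.649 -2.501 -3.429
vertex -0.322 -1.16 -2.825
vertex -0.991 -1.304 -3.312
endloop
endfacet
facet normal 0.274 -0.957 -0.093
outer loop
vertex 0.02 -2.357 -2.941
vertex -0.649 -2.501 -3.429
vertex 1.131 -1.876 -4.608
endloop
endfacet
facet normal -0.540 -0.233 0.809
outer loop
vertex 0.02 -2.357 -2.941
vertex -0.322 -1.16 -2.825
vertex -0.649 -2.501 -3.429
endloop
endfacet
facet normal -0.274 0.957 0.094
outer loop
vertex -0.991 -1.304 -3.312
vertex -0.322 -1.16 -2.825
vertex 0.12 -0.823 -4.979
endloop
endfacet
facet normal 0.540 0.233 -0.809
outer loop
vertex 0.789 -0.679 -4.491
vertex 1.131 -1.876 -4.608
vertex 0.12 -0.823 -4.979
endloop
endfacet
facet normal -0.274 0.957 0.093
outer loop
vertex 0.12 -0.823 -4.979
vertex -0.322 -1.16 -2.825
vertex 0.789 -0.679 -4.491
endloop
endfacet
facet normal 0.796 0.171 0.580
outer loop
vertex 0.789 -0.679 -4.491
vertex 0.02 -2.357 -2.941
vertex 1.131 -1.876 -4.608
endloop
endfacet
facet normal 0.796 0.171 0.580
outer loop
vertex -0.322 -1.16 -2.825
vertex 0.02 -2.357 -2.941
vertex 0.789 -0.679 -4.491
endloop
endfacet
facet normal 0.063 -0.402 -0.913
outer loop
vertex -0.735 1.99 -4.503
vertex -1.178 1.483 -4.31
vertex -1.247 2.119 -4.595
endloop
endfacet
facet normal 0.289 0.884 -0.369
outer loop
vertex -0.735 1.99 -4.503
vertex -1.247 2.119 -4.595
vertex -0.8 2.404 -3.562
endloop
endfacet
facet normal 0.289 0.884 -0.369
outer loop
vertex -0.8 2.404 -3.562
vertex -1.247 2.119 -4.595
vertex -1.312 2.533 -3.654
endloop
endfacet
facet normal -0.063 0.401 0.914
outer loop
vertex -0.8 2.404 -3.562
vertex -1.312 2.533 -3.654
vertex -1.242 1.897 -3.37
endloop
endfacet
facet normal 0.063 -0.402 -0.913
outer loop
vertex -1.247 2.119 -4.595
vertex -1.178 1.483 -4.31
vertex -1.718 1.875 -4.52
endloop
endfacet
facet normal -0.472 0.794 -0.382
outer loop
vertex -1.247 2.119 -4.595
vertex -1.718 1.875 -4.52
vertex -1.312 2.533 -3.654
endloop
endfacet
facet normal -0.472 0.794 -0.382
outer loop
vertex -1.312 2.533 -3.654
vertex -1.718 1.875 -4.52
vertex -1.783 2.289 -3.579
endloop
endfacet
facet normal -0.062 0.401 0.914
outer loop
vertex -1.312 2.533 -3.654
vertex -1.783 2.289 -3.579
vertex -1.242 1.897 -3.37
endloop
endfacet
facet normal 0.063 -0.402 -0.913
outer loop
vertex -1.718 1.875 -4.52
vertex -1.178 1.483 -4.31
vertex -1.873 1.401 -4.322
endloop
endfacet
facet normal -0.955 0.241 -0.172
outer loop
vertex -1.718 1.875 -4.52
vertex -1.873 1.401 -4.322
vertex -1.783 2.289 -3.579
endloop
endfacet
facet normal -0.955 0.241 -0.172
outer loop
vertex -1.783 2.289 -3.579
vertex -1.873 1.401 -4.322
vertex -1.938 1.815 -3.382
endloop
endfacet
facet normal -0.063 0.401 0.914
outer loop
vertex -1.783 2.289 -3.579
vertex -1.938 1.815 -3.382
vertex -1.242 1.897 -3.37
endloop
endfacet
facet normal 0.063 -0.401 -0.914
outer loop
vertex -1.873 1.401 -4.322
vertex -1.178 1.483 -4.31
vertex -1.62 0.976 -4.118
endloop
endfacet
facet normal -0.879 -0.456 0.140
outer loop
vertex -1.873 1.401 -4.322
vertex -1.62 0.976 -4.118
vertex -1.938 1.815 -3.382
endloop
endfacet
facet normal -0.879 -0.456 0.140
outer loop
vertex -1.938 1.815 -3.382
vertex -1.62 0.976 -4.118
vertex -1.685 1.39 -3.177
endloop
endfacet
facet normal -0.063 0.403 0.913
outer loop
vertex -1.938 1.815 -3.382
vertex -1.685 1.39 -3.177
vertex -1.242 1.897 -3.37
endloop
endfacet
facet normal 0.063 -0.401 -0.914
outer loop
vertex -1.62 0.976 -4.118
vertex -1.178 1.483 -4.31
vertex -1.108 0.847 -4.026
endloop
endfacet
facet normal -0.289 -0.884 0.369
outer loop
vertex -1.62 0.976 -4.118
vertex -1.108 0.847 -4.026
vertex -1.685 1.39 -3.177
endloop
endfacet
facet normal -0.289 -0.884 0.369
outer loop
vertex -1.685 1.39 -3.177
vertex -1.108 0.847 -4.026
vertex -1.173 1.261 -3.085
endloop
endfacet
facet normal -0.063 0.402 0.913
outer loop
vertex -1.685 1.39 -3.177
vertex -1.173 1.261 -3.085
vertex -1.242 1.897 -3.37
endloop
endfacet
facet normal 0.062 -0.401 -0.914
outer loop
vertex -1.108 0.847 -4.026
vertex -1.178 1.483 -4.31
vertex -0.637 1.091 -4.101
endloop
endfacet
facet normal 0.472 -0.794 0.382
outer loop
vertex -1.108 0.847 -4.026
vertex -0.637 1.091 -4.101
vertex -1.173 1.261 -3.085
endloop
endfacet
facet normal 0.472 -0.794 0.382
outer loop
vertex -1.173 1.261 -3.085
vertex -0.637 1.091 -4.101
vertex -0.702 1.505 -3.16
endloop
endfacet
facet normal -0.063 0.402 0.913
outer loop
vertex -1.173 1.261 -3.085
vertex -0.702 1.505 -3.16
vertex -1.242 1.897 -3.37
endloop
endfacet
facet normal 0.063 -0.401 -0.914
outer loop
vertex -0.637 1.091 -4.101
vertex -1.178 1.483 -4.31
vertex -0.482 1.565 -4.298
endloop
endfacet
facet normal 0.955 -0.241 0.172
outer loop
vertex -0.637 1.091 -4.101
vertex -0.482 1.565 -4.298
vertex -0.702 1.505 -3.16
endloop
endfacet
facet normal 0.955 -0.241 0.172
outer loop
vertex -0.702 1.505 -3.16
vertex -0.482 1.565 -4.298
vertex -0.547 1.979 -3.358
endloop
endfacet
facet normal -0.063 0.402 0.913
outer loop
vertex -0.702 1.505 -3.16
vertex -0.547 1.979 -3.358
vertex -1.242 1.897 -3.37
endloop
endfacet
facet normal 0.063 -0.403 -0.913
outer loop
vertex -0.482 1.565 -4.298
vertex -1.178 1.483 -4.31
vertex -0.735 1.99 -4.503
endloop
endfacet
facet normal 0.879 0.456 -0.140
outer loop
vertex -0.482 1.565 -4.298
vertex -0.735 1.99 -4.503
vertex -0.547 1.979 -3.358
endloop
endfacet
facet normal 0.879 0.456 -0.140
outer loop
vertex -0.547 1.979 -3.358
vertex -0.735 1.99 -4.503
vertex -0.8 2.404 -3.562
endloop
endfacet
facet normal -0.063 0.401 0.914
outer loop
vertex -0.547 1.979 -3.358
vertex -0.8 2.404 -3.562
vertex -1.242 1.897 -3.37
endloop
endfacet

endsolid


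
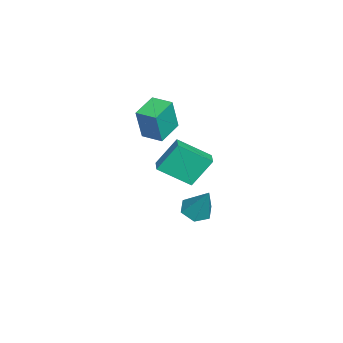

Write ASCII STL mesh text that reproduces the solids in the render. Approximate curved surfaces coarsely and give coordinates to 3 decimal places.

solid 
facet normal -0.962 -0.232 -0.140
outer loop
vertex 1.437 -0.781 2.99
vertex 1.193 0.924 1.841
vertex 1.899 -1.759 1.441
endloop
endfacet
facet normal 0.118 -0.823 0.555
outer loop
vertex 2.707 -1.564 1.559
vertex 1.437 -0.781 2.99
vertex 1.899 -1.759 1.441
endloop
endfacet
facet normal -0.962 -0.232 -0.140
outer loop
vertex 1.899 -1.759 1.441
vertex 1.193 0.924 1.841
vertex 1.655 -0.054 0.292
endloop
endfacet
facet normal 0.245 -0.518 -0.820
outer loop
vertex 1.655 -0.054 0.292
vertex 2.707 -1.564 1.559
vertex 1.899 -1.759 1.441
endloop
endfacet
facet normal -0.245 0.518 0.820
outer loop
vertex 1.437 -0.781 2.99
vertex 2.001 1.119 1.959
vertex 1.193 0.924 1.841
endloop
endfacet
facet normal 0.118 -0.823 0.555
outer loop
vertex 2.245 -0.586 3.108
vertex 1.437 -0.781 2.99
vertex 2.707 -1.564 1.559
endloop
endfacet
facet normal -0.245 0.518 0.820
outer loop
vertex 2.245 -0.586 3.108
vertex 2.001 1.119 1.959
vertex 1.437 -0.781 2.99
endloop
endfacet
facet normal -0.118 0.823 -0.555
outer loop
vertex 1.193 0.924 1.841
vertex 2.001 1.119 1.959
vertex 1.655 -0.054 0.292
endloop
endfacet
facet normal 0.245 -0.518 -0.820
outer loop
vertex 2.463 0.141 0.41
vertex 2.707 -1.564 1.559
vertex 1.655 -0.054 0.292
endloop
endfacet
facet normal -0.118 0.823 -0.555
outer loop
vertex 1.655 -0.054 0.292
vertex 2.001 1.119 1.959
vertex 2.463 0.141 0.41
endloop
endfacet
facet normal 0.962 0.232 0.140
outer loop
vertex 2.463 0.141 0.41
vertex 2.245 -0.586 3.108
vertex 2.707 -1.564 1.559
endloop
endfacet
facet normal 0.962 0.232 0.140
outer loop
vertex 2.001 1.119 1.959
vertex 2.245 -0.586 3.108
vertex 2.463 0.141 0.41
endloop
endfacet
facet normal -0.323 -0.355 -0.877
outer loop
vertex 0.646 -0.713 -3.085
vertex 0.101 -0.014 -3.167
vertex 0.93 0.027 -3.489
endloop
endfacet
facet normal 0.948 -0.283 0.149
outer loop
vertex 0.646 -0.713 -3.085
vertex 0.93 0.027 -3.489
vertex 0.799 0.754 -1.273
endloop
endfacet
facet normal -0.323 -0.356 -0.877
outer loop
vertex 0.93 0.027 -3.489
vertex 0.101 -0.014 -3.167
vertex 0.385 0.726 -3.572
endloop
endfacet
facet normal 0.788 0.597 -0.149
outer loop
vertex 0.93 0.027 -3.489
vertex 0.385 0.726 -3.572
vertex 0.799 0.754 -1.273
endloop
endfacet
facet normal -0.323 -0.356 -0.877
outer loop
vertex 0.385 0.726 -3.572
vertex 0.101 -0.014 -3.167
vertex -0.444 0.685 -3.25
endloop
endfacet
facet normal -0.051 0.999 -0.003
outer loop
vertex 0.385 0.726 -3.572
vertex -0.444 0.685 -3.25
vertex 0.799 0.754 -1.273
endloop
endfacet
facet normal -0.323 -0.356 -0.877
outer loop
vertex -0.444 0.685 -3.25
vertex 0.101 -0.014 -3.167
vertex -0.728 -0.055 -2.845
endloop
endfacet
facet normal -0.730 0.522 0.441
outer loop
vertex -0.444 0.685 -3.25
vertex -0.728 -0.055 -2.845
vertex 0.799 0.754 -1.273
endloop
endfacet
facet normal -0.323 -0.355 -0.877
outer loop
vertex -0.728 -0.055 -2.845
vertex 0.101 -0.014 -3.167
vertex -0.183 -0.754 -2.763
endloop
endfacet
facet normal -0.571 -0.358 0.739
outer loop
vertex -0.728 -0.055 -2.845
vertex -0.183 -0.754 -2.763
vertex 0.799 0.754 -1.273
endloop
endfacet
facet normal -0.323 -0.355 -0.877
outer loop
vertex -0.183 -0.754 -2.763
vertex 0.101 -0.014 -3.167
vertex 0.646 -0.713 -3.085
endloop
endfacet
facet normal 0.268 -0.760 0.593
outer loop
vertex -0.183 -0.754 -2.763
vertex 0.646 -0.713 -3.085
vertex 0.799 0.754 -1.273
endloop
endfacet
facet normal -0.905 0.374 0.204
outer loop
vertex -0.34 -2.336 4.738
vertex 0.13 -1.234 4.802
vertex -0.663 -2.09 2.852
endloop
endfacet
facet normal -0.392 -0.919 -0.053
outer loop
vertex 0.73 -2.666 2.538
vertex -0.34 -2.336 4.738
vertex -0.663 -2.09 2.852
endloop
endfacet
facet normal -0.905 0.374 0.204
outer loop
vertex -0.663 -2.09 2.852
vertex 0.13 -1.234 4.802
vertex -0.193 -0.988 2.915
endloop
endfacet
facet normal -0.168 0.127 -0.978
outer loop
vertex -0.193 -0.988 2.915
vertex 0.73 -2.666 2.538
vertex -0.663 -2.09 2.852
endloop
endfacet
facet normal 0.167 -0.128 0.978
outer loop
vertex -0.34 -2.336 4.738
vertex 1.523 -1.81 4.488
vertex 0.13 -1.234 4.802
endloop
endfacet
facet normal -0.392 -0.919 -0.053
outer loop
vertex 1.053 -2.912 4.425
vertex -0.34 -2.336 4.738
vertex 0.73 -2.666 2.538
endloop
endfacet
facet normal 0.167 -0.127 0.978
outer loop
vertex 1.053 -2.912 4.425
vertex 1.523 -1.81 4.488
vertex -0.34 -2.336 4.738
endloop
endfacet
facet normal 0.392 0.919 0.053
outer loop
vertex 0.13 -1.234 4.802
vertex 1.523 -1.81 4.488
vertex -0.193 -0.988 2.915
endloop
endfacet
facet normal -0.167 0.128 -0.978
outer loop
vertex 1.2 -1.564 2.602
vertex 0.73 -2.666 2.538
vertex -0.193 -0.988 2.915
endloop
endfacet
facet normal 0.392 0.919 0.053
outer loop
vertex -0.193 -0.988 2.915
vertex 1.523 -1.81 4.488
vertex 1.2 -1.564 2.602
endloop
endfacet
facet normal 0.905 -0.374 -0.204
outer loop
vertex 1.2 -1.564 2.602
vertex 1.053 -2.912 4.425
vertex 0.73 -2.666 2.538
endloop
endfacet
facet normal 0.905 -0.374 -0.204
outer loop
vertex 1.523 -1.81 4.488
vertex 1.053 -2.912 4.425
vertex 1.2 -1.564 2.602
endloop
endfacet

endsolid


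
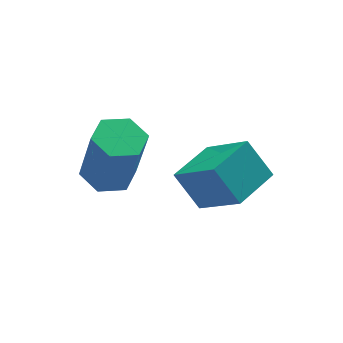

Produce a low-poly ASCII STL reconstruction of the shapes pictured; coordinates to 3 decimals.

solid 
facet normal -0.108 0.222 -0.969
outer loop
vertex 0.702 1.258 1.779
vertex -0.019 1.384 1.888
vertex 0.468 1.936 1.96
endloop
endfacet
facet normal 0.943 0.333 -0.028
outer loop
vertex 0.702 1.258 1.779
vertex 0.468 1.936 1.96
vertex 0.9 0.85 3.563
endloop
endfacet
facet normal 0.943 0.331 -0.030
outer loop
vertex 0.9 0.85 3.563
vertex 0.468 1.936 1.96
vertex 0.667 1.529 3.744
endloop
endfacet
facet normal 0.108 -0.221 0.969
outer loop
vertex 0.9 0.85 3.563
vertex 0.667 1.529 3.744
vertex 0.179 0.976 3.672
endloop
endfacet
facet normal -0.108 0.222 -0.969
outer loop
vertex 0.468 1.936 1.96
vertex -0.019 1.384 1.888
vertex -0.253 2.062 2.069
endloop
endfacet
facet normal 0.198 0.960 0.197
outer loop
vertex 0.468 1.936 1.96
vertex -0.253 2.062 2.069
vertex 0.667 1.529 3.744
endloop
endfacet
facet normal 0.198 0.960 0.197
outer loop
vertex 0.667 1.529 3.744
vertex -0.253 2.062 2.069
vertex -0.054 1.655 3.853
endloop
endfacet
facet normal 0.108 -0.221 0.969
outer loop
vertex 0.667 1.529 3.744
vertex -0.054 1.655 3.853
vertex 0.179 0.976 3.672
endloop
endfacet
facet normal -0.108 0.222 -0.969
outer loop
vertex -0.253 2.062 2.069
vertex -0.019 1.384 1.888
vertex -0.74 1.51 1.997
endloop
endfacet
facet normal -0.745 0.628 0.226
outer loop
vertex -0.253 2.062 2.069
vertex -0.74 1.51 1.997
vertex -0.054 1.655 3.853
endloop
endfacet
facet normal -0.745 0.628 0.226
outer loop
vertex -0.054 1.655 3.853
vertex -0.74 1.51 1.997
vertex -0.542 1.102 3.781
endloop
endfacet
facet normal 0.108 -0.221 0.969
outer loop
vertex -0.054 1.655 3.853
vertex -0.542 1.102 3.781
vertex 0.179 0.976 3.672
endloop
endfacet
facet normal -0.108 0.221 -0.969
outer loop
vertex -0.74 1.51 1.997
vertex -0.019 1.384 1.888
vertex -0.507 0.831 1.816
endloop
endfacet
facet normal -0.943 -0.331 0.029
outer loop
vertex -0.74 1.51 1.997
vertex -0.507 0.831 1.816
vertex -0.542 1.102 3.781
endloop
endfacet
facet normal -0.942 -0.333 0.029
outer loop
vertex -0.542 1.102 3.781
vertex -0.507 0.831 1.816
vertex -0.308 0.424 3.6
endloop
endfacet
facet normal 0.108 -0.222 0.969
outer loop
vertex -0.542 1.102 3.781
vertex -0.308 0.424 3.6
vertex 0.179 0.976 3.672
endloop
endfacet
facet normal -0.108 0.221 -0.969
outer loop
vertex -0.507 0.831 1.816
vertex -0.019 1.384 1.888
vertex 0.214 0.705 1.707
endloop
endfacet
facet normal -0.198 -0.960 -0.197
outer loop
vertex -0.507 0.831 1.816
vertex 0.214 0.705 1.707
vertex -0.308 0.424 3.6
endloop
endfacet
facet normal -0.198 -0.960 -0.197
outer loop
vertex -0.308 0.424 3.6
vertex 0.214 0.705 1.707
vertex 0.413 0.298 3.491
endloop
endfacet
facet normal 0.108 -0.222 0.969
outer loop
vertex -0.308 0.424 3.6
vertex 0.413 0.298 3.491
vertex 0.179 0.976 3.672
endloop
endfacet
facet normal -0.108 0.221 -0.969
outer loop
vertex 0.214 0.705 1.707
vertex -0.019 1.384 1.888
vertex 0.702 1.258 1.779
endloop
endfacet
facet normal 0.745 -0.628 -0.226
outer loop
vertex 0.214 0.705 1.707
vertex 0.702 1.258 1.779
vertex 0.413 0.298 3.491
endloop
endfacet
facet normal 0.745 -0.628 -0.226
outer loop
vertex 0.413 0.298 3.491
vertex 0.702 1.258 1.779
vertex 0.9 0.85 3.563
endloop
endfacet
facet normal 0.108 -0.222 0.969
outer loop
vertex 0.413 0.298 3.491
vertex 0.9 0.85 3.563
vertex 0.179 0.976 3.672
endloop
endfacet
facet normal -0.874 -0.485 -0.035
outer loop
vertex 2.216 -1.729 2.704
vertex 1.807 -1.059 3.624
vertex 1.636 -0.606 1.628
endloop
endfacet
facet normal 0.338 -0.554 -0.761
outer loop
vertex 2.833 0.059 1.676
vertex 2.216 -1.729 2.704
vertex 1.636 -0.606 1.628
endloop
endfacet
facet normal -0.874 -0.485 -0.035
outer loop
vertex 1.636 -0.606 1.628
vertex 1.807 -1.059 3.624
vertex 1.227 0.064 2.548
endloop
endfacet
facet normal -0.350 0.676 -0.648
outer loop
vertex 1.227 0.064 2.548
vertex 2.833 0.059 1.676
vertex 1.636 -0.606 1.628
endloop
endfacet
facet normal 0.350 -0.676 0.648
outer loop
vertex 2.216 -1.729 2.704
vertex 3.004 -0.394 3.672
vertex 1.807 -1.059 3.624
endloop
endfacet
facet normal 0.338 -0.554 -0.761
outer loop
vertex 3.413 -1.064 2.752
vertex 2.216 -1.729 2.704
vertex 2.833 0.059 1.676
endloop
endfacet
facet normal 0.350 -0.676 0.648
outer loop
vertex 3.413 -1.064 2.752
vertex 3.004 -0.394 3.672
vertex 2.216 -1.729 2.704
endloop
endfacet
facet normal -0.338 0.554 0.761
outer loop
vertex 1.807 -1.059 3.624
vertex 3.004 -0.394 3.672
vertex 1.227 0.064 2.548
endloop
endfacet
facet normal -0.350 0.676 -0.648
outer loop
vertex 2.424 0.729 2.596
vertex 2.833 0.059 1.676
vertex 1.227 0.064 2.548
endloop
endfacet
facet normal -0.338 0.554 0.761
outer loop
vertex 1.227 0.064 2.548
vertex 3.004 -0.394 3.672
vertex 2.424 0.729 2.596
endloop
endfacet
facet normal 0.874 0.485 0.035
outer loop
vertex 2.424 0.729 2.596
vertex 3.413 -1.064 2.752
vertex 2.833 0.059 1.676
endloop
endfacet
facet normal 0.874 0.485 0.035
outer loop
vertex 3.004 -0.394 3.672
vertex 3.413 -1.064 2.752
vertex 2.424 0.729 2.596
endloop
endfacet

endsolid


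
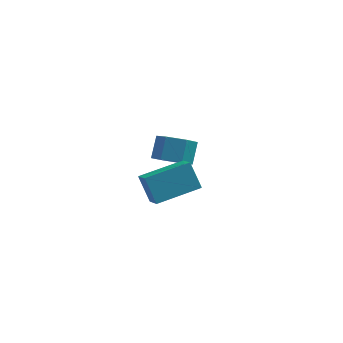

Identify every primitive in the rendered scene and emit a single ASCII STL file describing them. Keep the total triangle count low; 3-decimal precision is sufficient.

solid 
facet normal -0.404 0.357 0.842
outer loop
vertex 0.734 -3.926 4.325
vertex 2.179 -3.005 4.627
vertex 0.393 -3.241 3.871
endloop
endfacet
facet normal -0.831 -0.529 -0.174
outer loop
vertex 0.861 -3.655 2.893
vertex 0.734 -3.926 4.325
vertex 0.393 -3.241 3.871
endloop
endfacet
facet normal -0.404 0.357 0.842
outer loop
vertex 0.393 -3.241 3.871
vertex 2.179 -3.005 4.627
vertex 1.837 -2.32 4.173
endloop
endfacet
facet normal -0.384 0.770 -0.510
outer loop
vertex 1.837 -2.32 4.173
vertex 0.861 -3.655 2.893
vertex 0.393 -3.241 3.871
endloop
endfacet
facet normal 0.384 -0.770 0.510
outer loop
vertex 0.734 -3.926 4.325
vertex 2.647 -3.419 3.649
vertex 2.179 -3.005 4.627
endloop
endfacet
facet normal -0.830 -0.530 -0.174
outer loop
vertex 1.203 -4.34 3.347
vertex 0.734 -3.926 4.325
vertex 0.861 -3.655 2.893
endloop
endfacet
facet normal 0.384 -0.770 0.510
outer loop
vertex 1.203 -4.34 3.347
vertex 2.647 -3.419 3.649
vertex 0.734 -3.926 4.325
endloop
endfacet
facet normal 0.830 0.529 0.173
outer loop
vertex 2.179 -3.005 4.627
vertex 2.647 -3.419 3.649
vertex 1.837 -2.32 4.173
endloop
endfacet
facet normal -0.384 0.770 -0.510
outer loop
vertex 2.306 -2.734 3.195
vertex 0.861 -3.655 2.893
vertex 1.837 -2.32 4.173
endloop
endfacet
facet normal 0.831 0.529 0.174
outer loop
vertex 1.837 -2.32 4.173
vertex 2.647 -3.419 3.649
vertex 2.306 -2.734 3.195
endloop
endfacet
facet normal 0.404 -0.357 -0.842
outer loop
vertex 2.306 -2.734 3.195
vertex 1.203 -4.34 3.347
vertex 0.861 -3.655 2.893
endloop
endfacet
facet normal 0.404 -0.357 -0.842
outer loop
vertex 2.647 -3.419 3.649
vertex 1.203 -4.34 3.347
vertex 2.306 -2.734 3.195
endloop
endfacet
facet normal -0.101 -0.638 -0.764
outer loop
vertex 1.475 -0.022 2.296
vertex 1.038 0.501 1.917
vertex 1.812 0.496 1.819
endloop
endfacet
facet normal 0.896 -0.391 0.208
outer loop
vertex 1.475 -0.022 2.296
vertex 1.812 0.496 1.819
vertex 1.579 0.635 3.083
endloop
endfacet
facet normal 0.896 -0.391 0.208
outer loop
vertex 1.579 0.635 3.083
vertex 1.812 0.496 1.819
vertex 1.916 1.153 2.606
endloop
endfacet
facet normal 0.101 0.638 0.764
outer loop
vertex 1.579 0.635 3.083
vertex 1.916 1.153 2.606
vertex 1.142 1.159 2.703
endloop
endfacet
facet normal -0.101 -0.638 -0.764
outer loop
vertex 1.812 0.496 1.819
vertex 1.038 0.501 1.917
vertex 1.375 1.019 1.44
endloop
endfacet
facet normal 0.822 0.379 -0.425
outer loop
vertex 1.812 0.496 1.819
vertex 1.375 1.019 1.44
vertex 1.916 1.153 2.606
endloop
endfacet
facet normal 0.822 0.378 -0.425
outer loop
vertex 1.916 1.153 2.606
vertex 1.375 1.019 1.44
vertex 1.479 1.676 2.226
endloop
endfacet
facet normal 0.101 0.638 0.763
outer loop
vertex 1.916 1.153 2.606
vertex 1.479 1.676 2.226
vertex 1.142 1.159 2.703
endloop
endfacet
facet normal -0.101 -0.638 -0.764
outer loop
vertex 1.375 1.019 1.44
vertex 1.038 0.501 1.917
vertex 0.601 1.025 1.537
endloop
endfacet
facet normal -0.073 0.770 -0.634
outer loop
vertex 1.375 1.019 1.44
vertex 0.601 1.025 1.537
vertex 1.479 1.676 2.226
endloop
endfacet
facet normal -0.074 0.770 -0.633
outer loop
vertex 1.479 1.676 2.226
vertex 0.601 1.025 1.537
vertex 0.705 1.682 2.324
endloop
endfacet
facet normal 0.102 0.638 0.763
outer loop
vertex 1.479 1.676 2.226
vertex 0.705 1.682 2.324
vertex 1.142 1.159 2.703
endloop
endfacet
facet normal -0.101 -0.638 -0.764
outer loop
vertex 0.601 1.025 1.537
vertex 1.038 0.501 1.917
vertex 0.264 0.507 2.014
endloop
endfacet
facet normal -0.896 0.391 -0.208
outer loop
vertex 0.601 1.025 1.537
vertex 0.264 0.507 2.014
vertex 0.705 1.682 2.324
endloop
endfacet
facet normal -0.896 0.391 -0.208
outer loop
vertex 0.705 1.682 2.324
vertex 0.264 0.507 2.014
vertex 0.368 1.164 2.801
endloop
endfacet
facet normal 0.101 0.638 0.764
outer loop
vertex 0.705 1.682 2.324
vertex 0.368 1.164 2.801
vertex 1.142 1.159 2.703
endloop
endfacet
facet normal -0.101 -0.638 -0.763
outer loop
vertex 0.264 0.507 2.014
vertex 1.038 0.501 1.917
vertex 0.701 -0.016 2.394
endloop
endfacet
facet normal -0.822 -0.379 0.425
outer loop
vertex 0.264 0.507 2.014
vertex 0.701 -0.016 2.394
vertex 0.368 1.164 2.801
endloop
endfacet
facet normal -0.822 -0.379 0.425
outer loop
vertex 0.368 1.164 2.801
vertex 0.701 -0.016 2.394
vertex 0.805 0.641 3.18
endloop
endfacet
facet normal 0.101 0.638 0.764
outer loop
vertex 0.368 1.164 2.801
vertex 0.805 0.641 3.18
vertex 1.142 1.159 2.703
endloop
endfacet
facet normal -0.102 -0.638 -0.763
outer loop
vertex 0.701 -0.016 2.394
vertex 1.038 0.501 1.917
vertex 1.475 -0.022 2.296
endloop
endfacet
facet normal 0.074 -0.770 0.634
outer loop
vertex 0.701 -0.016 2.394
vertex 1.475 -0.022 2.296
vertex 0.805 0.641 3.18
endloop
endfacet
facet normal 0.073 -0.770 0.633
outer loop
vertex 0.805 0.641 3.18
vertex 1.475 -0.022 2.296
vertex 1.579 0.635 3.083
endloop
endfacet
facet normal 0.101 0.638 0.764
outer loop
vertex 0.805 0.641 3.18
vertex 1.579 0.635 3.083
vertex 1.142 1.159 2.703
endloop
endfacet

endsolid


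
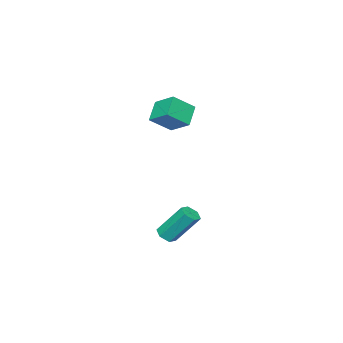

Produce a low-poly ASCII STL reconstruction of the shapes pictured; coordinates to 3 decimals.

solid 
facet normal -0.698 -0.295 0.653
outer loop
vertex -0.827 -1.702 2.914
vertex -0.708 -0.355 3.65
vertex -1.93 -1.107 2.003
endloop
endfacet
facet normal -0.077 -0.875 -0.478
outer loop
vertex -0.932 -0.685 1.07
vertex -0.827 -1.702 2.914
vertex -1.93 -1.107 2.003
endloop
endfacet
facet normal -0.698 -0.295 0.653
outer loop
vertex -1.93 -1.107 2.003
vertex -0.708 -0.355 3.65
vertex -1.811 0.24 2.739
endloop
endfacet
facet normal -0.712 0.384 -0.588
outer loop
vertex -1.811 0.24 2.739
vertex -0.932 -0.685 1.07
vertex -1.93 -1.107 2.003
endloop
endfacet
facet normal 0.712 -0.384 0.588
outer loop
vertex -0.827 -1.702 2.914
vertex 0.29 0.067 2.717
vertex -0.708 -0.355 3.65
endloop
endfacet
facet normal -0.077 -0.875 -0.478
outer loop
vertex 0.171 -1.28 1.981
vertex -0.827 -1.702 2.914
vertex -0.932 -0.685 1.07
endloop
endfacet
facet normal 0.712 -0.384 0.588
outer loop
vertex 0.171 -1.28 1.981
vertex 0.29 0.067 2.717
vertex -0.827 -1.702 2.914
endloop
endfacet
facet normal 0.077 0.875 0.478
outer loop
vertex -0.708 -0.355 3.65
vertex 0.29 0.067 2.717
vertex -1.811 0.24 2.739
endloop
endfacet
facet normal -0.712 0.384 -0.588
outer loop
vertex -0.813 0.662 1.806
vertex -0.932 -0.685 1.07
vertex -1.811 0.24 2.739
endloop
endfacet
facet normal 0.077 0.875 0.478
outer loop
vertex -1.811 0.24 2.739
vertex 0.29 0.067 2.717
vertex -0.813 0.662 1.806
endloop
endfacet
facet normal 0.698 0.295 -0.653
outer loop
vertex -0.813 0.662 1.806
vertex 0.171 -1.28 1.981
vertex -0.932 -0.685 1.07
endloop
endfacet
facet normal 0.698 0.295 -0.653
outer loop
vertex 0.29 0.067 2.717
vertex 0.171 -1.28 1.981
vertex -0.813 0.662 1.806
endloop
endfacet
facet normal 0.246 -0.553 -0.796
outer loop
vertex 2.932 1.59 -4.327
vertex 2.649 1.998 -4.698
vertex 3.249 2.068 -4.561
endloop
endfacet
facet normal 0.823 -0.314 0.473
outer loop
vertex 2.932 1.59 -4.327
vertex 3.249 2.068 -4.561
vertex 2.394 2.793 -2.591
endloop
endfacet
facet normal 0.823 -0.315 0.473
outer loop
vertex 2.394 2.793 -2.591
vertex 3.249 2.068 -4.561
vertex 2.712 3.272 -2.825
endloop
endfacet
facet normal -0.246 0.552 0.797
outer loop
vertex 2.394 2.793 -2.591
vertex 2.712 3.272 -2.825
vertex 2.111 3.202 -2.962
endloop
endfacet
facet normal 0.246 -0.552 -0.797
outer loop
vertex 3.249 2.068 -4.561
vertex 2.649 1.998 -4.698
vertex 2.966 2.477 -4.932
endloop
endfacet
facet normal 0.855 0.511 -0.090
outer loop
vertex 3.249 2.068 -4.561
vertex 2.966 2.477 -4.932
vertex 2.712 3.272 -2.825
endloop
endfacet
facet normal 0.855 0.511 -0.090
outer loop
vertex 2.712 3.272 -2.825
vertex 2.966 2.477 -4.932
vertex 2.429 3.68 -3.195
endloop
endfacet
facet normal -0.246 0.552 0.797
outer loop
vertex 2.712 3.272 -2.825
vertex 2.429 3.68 -3.195
vertex 2.111 3.202 -2.962
endloop
endfacet
facet normal 0.246 -0.552 -0.797
outer loop
vertex 2.966 2.477 -4.932
vertex 2.649 1.998 -4.698
vertex 2.366 2.407 -5.069
endloop
endfacet
facet normal 0.032 0.826 -0.562
outer loop
vertex 2.966 2.477 -4.932
vertex 2.366 2.407 -5.069
vertex 2.429 3.68 -3.195
endloop
endfacet
facet normal 0.033 0.826 -0.562
outer loop
vertex 2.429 3.68 -3.195
vertex 2.366 2.407 -5.069
vertex 1.828 3.61 -3.333
endloop
endfacet
facet normal -0.247 0.552 0.796
outer loop
vertex 2.429 3.68 -3.195
vertex 1.828 3.61 -3.333
vertex 2.111 3.202 -2.962
endloop
endfacet
facet normal 0.246 -0.552 -0.797
outer loop
vertex 2.366 2.407 -5.069
vertex 2.649 1.998 -4.698
vertex 2.048 1.928 -4.835
endloop
endfacet
facet normal -0.823 0.315 -0.473
outer loop
vertex 2.366 2.407 -5.069
vertex 2.048 1.928 -4.835
vertex 1.828 3.61 -3.333
endloop
endfacet
facet normal -0.823 0.314 -0.473
outer loop
vertex 1.828 3.61 -3.333
vertex 2.048 1.928 -4.835
vertex 1.511 3.132 -3.099
endloop
endfacet
facet normal -0.246 0.553 0.796
outer loop
vertex 1.828 3.61 -3.333
vertex 1.511 3.132 -3.099
vertex 2.111 3.202 -2.962
endloop
endfacet
facet normal 0.246 -0.552 -0.797
outer loop
vertex 2.048 1.928 -4.835
vertex 2.649 1.998 -4.698
vertex 2.331 1.52 -4.465
endloop
endfacet
facet normal -0.855 -0.511 0.090
outer loop
vertex 2.048 1.928 -4.835
vertex 2.331 1.52 -4.465
vertex 1.511 3.132 -3.099
endloop
endfacet
facet normal -0.855 -0.511 0.089
outer loop
vertex 1.511 3.132 -3.099
vertex 2.331 1.52 -4.465
vertex 1.794 2.723 -2.728
endloop
endfacet
facet normal -0.246 0.552 0.797
outer loop
vertex 1.511 3.132 -3.099
vertex 1.794 2.723 -2.728
vertex 2.111 3.202 -2.962
endloop
endfacet
facet normal 0.247 -0.552 -0.796
outer loop
vertex 2.331 1.52 -4.465
vertex 2.649 1.998 -4.698
vertex 2.932 1.59 -4.327
endloop
endfacet
facet normal -0.033 -0.826 0.562
outer loop
vertex 2.331 1.52 -4.465
vertex 2.932 1.59 -4.327
vertex 1.794 2.723 -2.728
endloop
endfacet
facet normal -0.032 -0.826 0.563
outer loop
vertex 1.794 2.723 -2.728
vertex 2.932 1.59 -4.327
vertex 2.394 2.793 -2.591
endloop
endfacet
facet normal -0.246 0.552 0.797
outer loop
vertex 1.794 2.723 -2.728
vertex 2.394 2.793 -2.591
vertex 2.111 3.202 -2.962
endloop
endfacet

endsolid


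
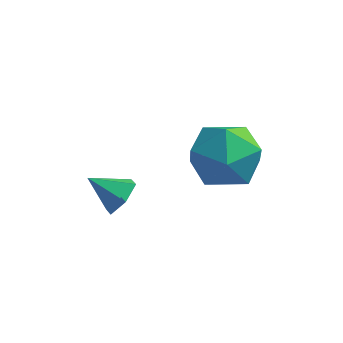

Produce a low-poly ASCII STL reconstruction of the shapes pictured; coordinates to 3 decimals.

solid 
facet normal 0.800 0.111 -0.590
outer loop
vertex -1.859 1.955 -2.356
vertex -2.232 1.802 -2.891
vertex -2.175 2.439 -2.694
endloop
endfacet
facet normal -0.038 0.555 0.831
outer loop
vertex -1.859 1.955 -2.356
vertex -2.175 2.439 -2.694
vertex -3.128 1.678 -2.229
endloop
endfacet
facet normal 0.800 0.111 -0.590
outer loop
vertex -2.175 2.439 -2.694
vertex -2.232 1.802 -2.891
vertex -2.548 2.286 -3.228
endloop
endfacet
facet normal -0.566 0.808 0.164
outer loop
vertex -2.175 2.439 -2.694
vertex -2.548 2.286 -3.228
vertex -3.128 1.678 -2.229
endloop
endfacet
facet normal 0.799 0.110 -0.591
outer loop
vertex -2.548 2.286 -3.228
vertex -2.232 1.802 -2.891
vertex -2.606 1.648 -3.425
endloop
endfacet
facet normal -0.895 0.204 -0.396
outer loop
vertex -2.548 2.286 -3.228
vertex -2.606 1.648 -3.425
vertex -3.128 1.678 -2.229
endloop
endfacet
facet normal 0.799 0.109 -0.591
outer loop
vertex -2.606 1.648 -3.425
vertex -2.232 1.802 -2.891
vertex -2.29 1.164 -3.087
endloop
endfacet
facet normal -0.697 -0.656 -0.288
outer loop
vertex -2.606 1.648 -3.425
vertex -2.29 1.164 -3.087
vertex -3.128 1.678 -2.229
endloop
endfacet
facet normal 0.799 0.109 -0.591
outer loop
vertex -2.29 1.164 -3.087
vertex -2.232 1.802 -2.891
vertex -1.916 1.317 -2.553
endloop
endfacet
facet normal -0.170 -0.910 0.379
outer loop
vertex -2.29 1.164 -3.087
vertex -1.916 1.317 -2.553
vertex -3.128 1.678 -2.229
endloop
endfacet
facet normal 0.800 0.111 -0.589
outer loop
vertex -1.916 1.317 -2.553
vertex -2.232 1.802 -2.891
vertex -1.859 1.955 -2.356
endloop
endfacet
facet normal 0.160 -0.304 0.939
outer loop
vertex -1.916 1.317 -2.553
vertex -1.859 1.955 -2.356
vertex -3.128 1.678 -2.229
endloop
endfacet
facet normal -0.220 0.592 0.775
outer loop
vertex -0.466 3.359 -0.721
vertex 0.332 2.831 -0.091
vertex 0.611 3.751 -0.715
endloop
endfacet
facet normal -0.339 0.928 0.155
outer loop
vertex -0.466 3.359 -0.721
vertex 0.611 3.751 -0.715
vertex 0.025 3.702 -1.699
endloop
endfacet
facet normal -0.811 0.543 -0.217
outer loop
vertex -0.466 3.359 -0.721
vertex 0.025 3.702 -1.699
vertex -0.616 2.752 -1.682
endloop
endfacet
facet normal -0.985 -0.029 0.172
outer loop
vertex -0.466 3.359 -0.721
vertex -0.616 2.752 -1.682
vertex -0.426 2.214 -0.688
endloop
endfacet
facet normal -0.619 0.001 0.785
outer loop
vertex -0.466 3.359 -0.721
vertex -0.426 2.214 -0.688
vertex 0.332 2.831 -0.091
endloop
endfacet
facet normal 0.274 0.938 -0.210
outer loop
vertex 0.025 3.702 -1.699
vertex 0.611 3.751 -0.715
vertex 1.126 3.386 -1.672
endloop
endfacet
facet normal 0.465 0.396 0.792
outer loop
vertex 0.611 3.751 -0.715
vertex 0.332 2.831 -0.091
vertex 1.316 2.848 -0.678
endloop
endfacet
facet normal -0.181 -0.560 0.808
outer loop
vertex 0.332 2.831 -0.091
vertex -0.426 2.214 -0.688
vertex 0.675 1.898 -0.661
endloop
endfacet
facet normal -0.771 -0.610 -0.183
outer loop
vertex -0.426 2.214 -0.688
vertex -0.616 2.752 -1.682
vertex 0.089 1.849 -1.645
endloop
endfacet
facet normal -0.490 0.316 -0.812
outer loop
vertex -0.616 2.752 -1.682
vertex 0.025 3.702 -1.699
vertex 0.368 2.769 -2.269
endloop
endfacet
facet normal 0.985 0.029 -0.172
outer loop
vertex 1.166 2.241 -1.639
vertex 1.126 3.386 -1.672
vertex 1.316 2.848 -0.678
endloop
endfacet
facet normal 0.811 -0.543 0.217
outer loop
vertex 1.166 2.241 -1.639
vertex 1.316 2.848 -0.678
vertex 0.675 1.898 -0.661
endloop
endfacet
facet normal 0.339 -0.928 -0.155
outer loop
vertex 1.166 2.241 -1.639
vertex 0.675 1.898 -0.661
vertex 0.089 1.849 -1.645
endloop
endfacet
facet normal 0.220 -0.592 -0.775
outer loop
vertex 1.166 2.241 -1.639
vertex 0.089 1.849 -1.645
vertex 0.368 2.769 -2.269
endloop
endfacet
facet normal 0.619 -0.001 -0.785
outer loop
vertex 1.166 2.241 -1.639
vertex 0.368 2.769 -2.269
vertex 1.126 3.386 -1.672
endloop
endfacet
facet normal 0.771 0.610 0.183
outer loop
vertex 1.316 2.848 -0.678
vertex 1.126 3.386 -1.672
vertex 0.611 3.751 -0.715
endloop
endfacet
facet normal 0.490 -0.316 0.812
outer loop
vertex 0.675 1.898 -0.661
vertex 1.316 2.848 -0.678
vertex 0.332 2.831 -0.091
endloop
endfacet
facet normal -0.274 -0.938 0.210
outer loop
vertex 0.089 1.849 -1.645
vertex 0.675 1.898 -0.661
vertex -0.426 2.214 -0.688
endloop
endfacet
facet normal -0.465 -0.396 -0.792
outer loop
vertex 0.368 2.769 -2.269
vertex 0.089 1.849 -1.645
vertex -0.616 2.752 -1.682
endloop
endfacet
facet normal 0.181 0.560 -0.808
outer loop
vertex 1.126 3.386 -1.672
vertex 0.368 2.769 -2.269
vertex 0.025 3.702 -1.699
endloop
endfacet

endsolid
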